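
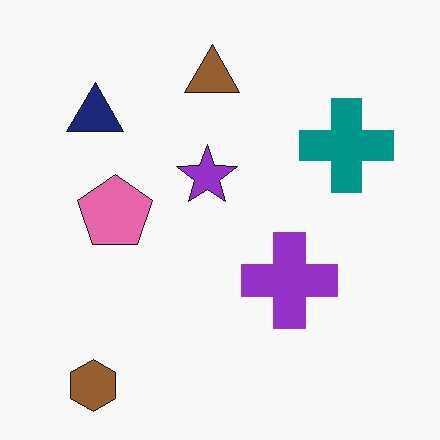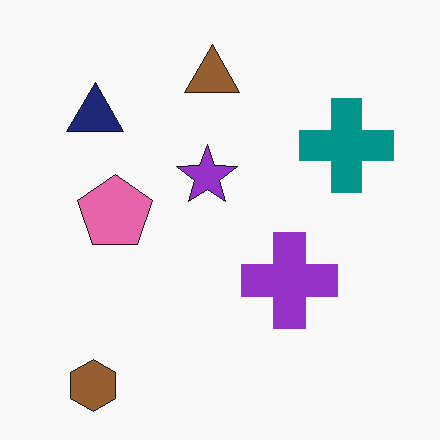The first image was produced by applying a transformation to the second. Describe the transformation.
The image was JPEG-compressed with visible artifacts.

Blocky 8×8 compression artifacts appear around shape edges and the flat background shows ringing — characteristic JPEG degradation.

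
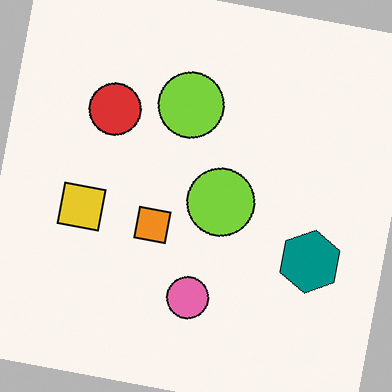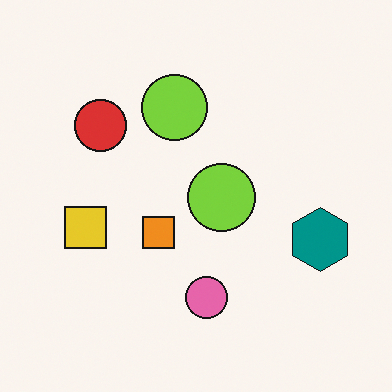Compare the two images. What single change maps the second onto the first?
It was rotated clockwise by a slight angle.

Every shape is tilted by the same angle and the image corners show triangular fill wedges — a whole-image rotation by a non-right angle.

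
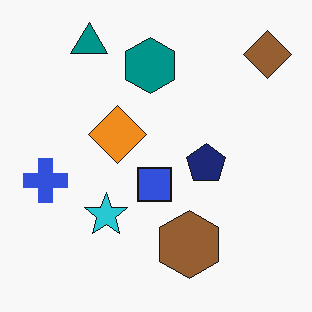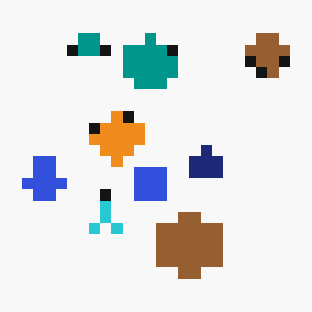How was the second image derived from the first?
Coarsely pixelated.

Shapes are reduced to large square blocks; fine edges and outlines are lost — a downscale-then-upscale (mosaic) effect.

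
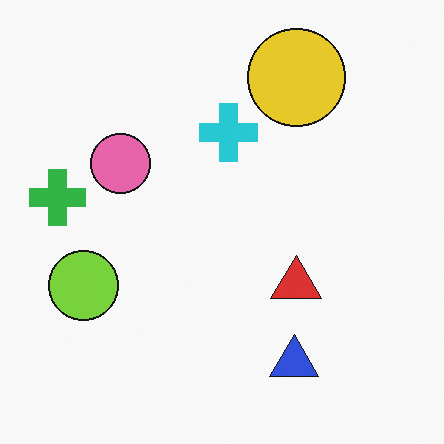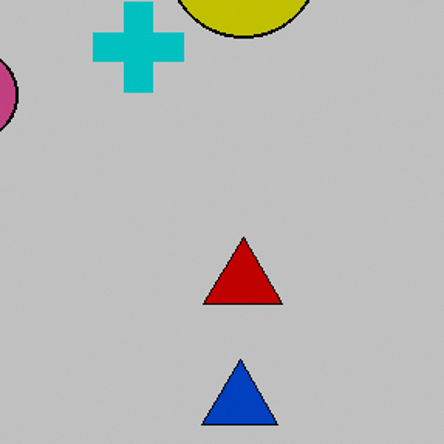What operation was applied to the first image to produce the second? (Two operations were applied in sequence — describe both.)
Heavily posterized to just a handful of flat colors, then cropped to a modestly smaller region and rescaled.

Each flat color has snapped to a coarser quantized level — most visibly, the near-white background has dropped to a flat grey. The visible shapes are larger and the field of view is narrower; shapes near the original edges may be partly or wholly outside the frame — a crop-and-rescale.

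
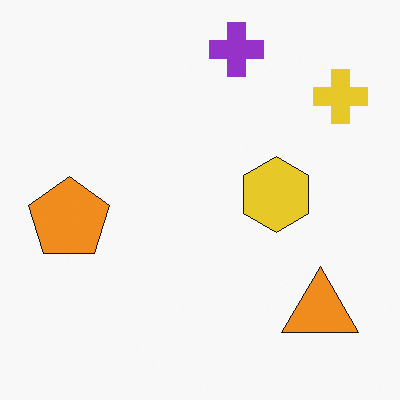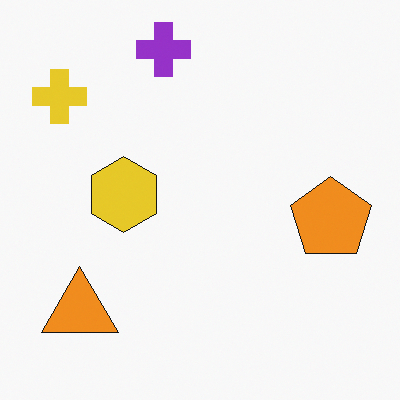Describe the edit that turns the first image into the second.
The transformation is: flipped horizontally (left ↔ right).

The yellow cross is in the top-right of the first image and the top-left of the second — shapes on opposite sides of the vertical midline have swapped in a mirror flip.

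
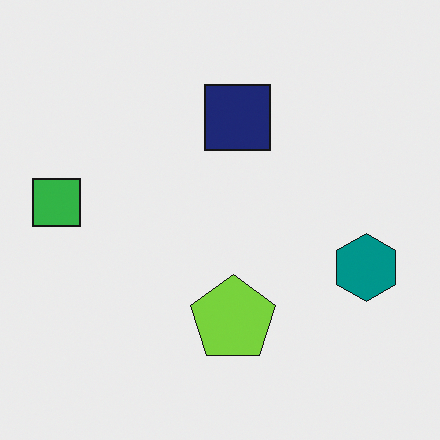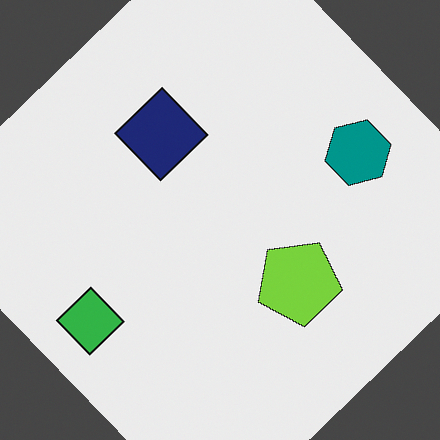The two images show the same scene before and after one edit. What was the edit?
It was rotated counter-clockwise by a large amount — several tens of degrees.

Every shape is tilted by the same angle and the image corners show triangular fill wedges — a whole-image rotation by a non-right angle.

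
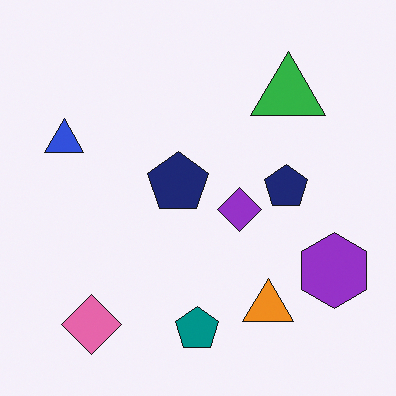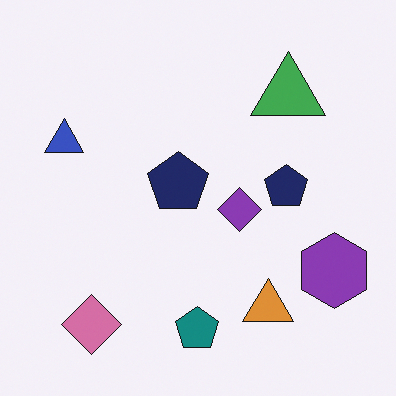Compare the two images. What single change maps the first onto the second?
Slightly desaturated.

All colors are more muted and greyish — a global saturation change.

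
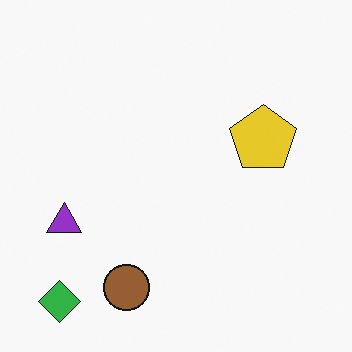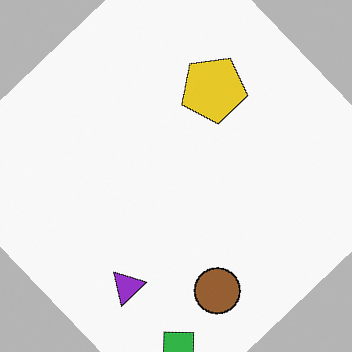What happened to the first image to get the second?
The second image is the first rotated counter-clockwise by a large amount — several tens of degrees.

Every shape is tilted by the same angle and the image corners show triangular fill wedges — a whole-image rotation by a non-right angle.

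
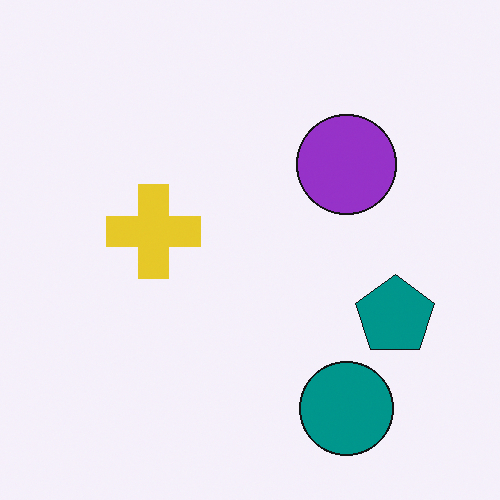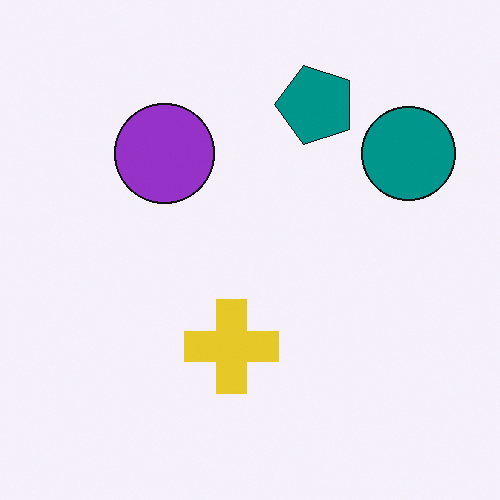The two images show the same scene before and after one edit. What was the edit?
Rotated 90° counter-clockwise.

The teal circle sits in the bottom-right of the first image and the top-right of the second — consistent with a whole-image 90° counter-clockwise rotation.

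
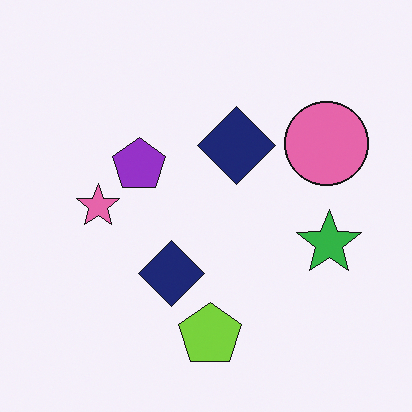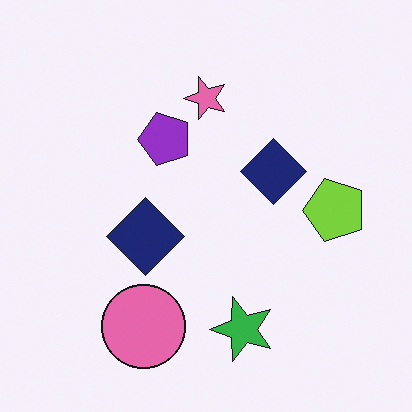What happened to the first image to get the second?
The second image is the first transposed (reflected across the top-left ↔ bottom-right diagonal).

Shapes have swapped their row and column positions — what was in the top-right is now in the bottom-left — a diagonal reflection.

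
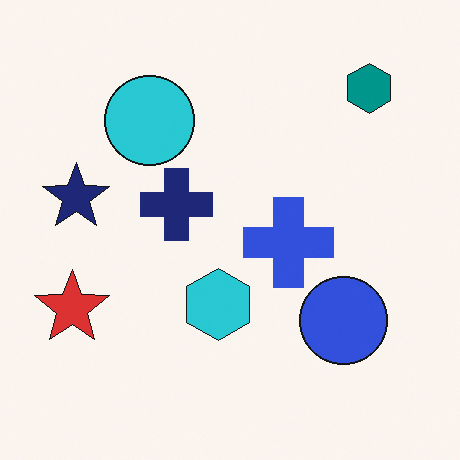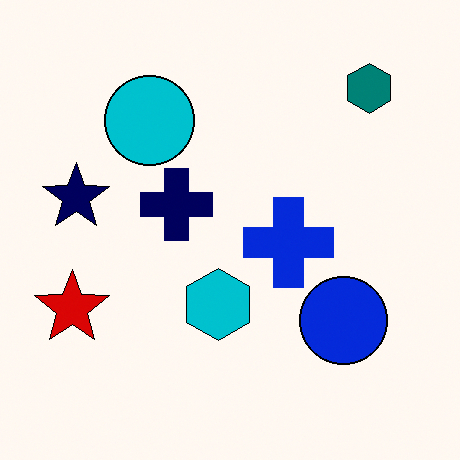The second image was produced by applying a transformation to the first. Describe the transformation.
It was given slightly increased contrast.

Tones are pushed away from mid-grey across the whole image — a global contrast change.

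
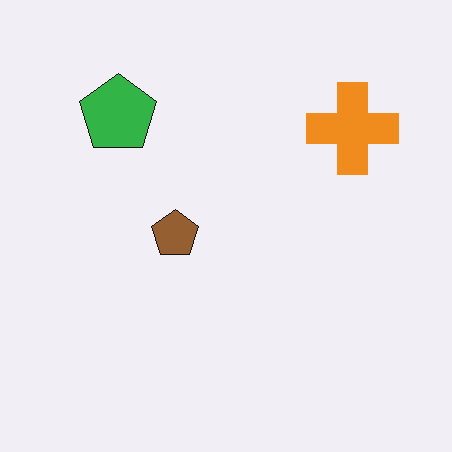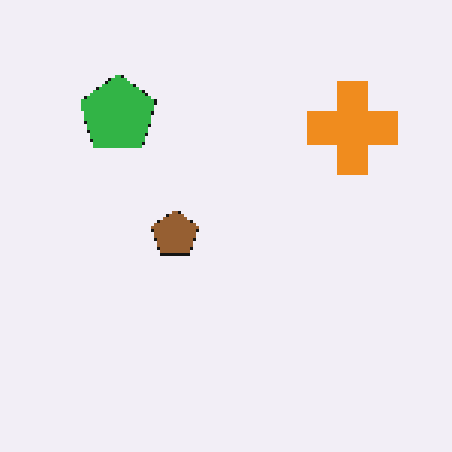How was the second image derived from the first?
The transformation is: lightly pixelated (a mild mosaic effect).

Shapes are reduced to large square blocks; fine edges and outlines are lost — a downscale-then-upscale (mosaic) effect.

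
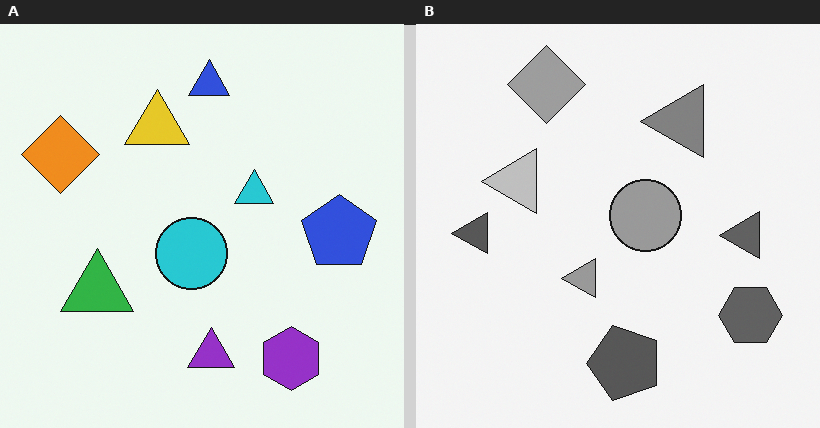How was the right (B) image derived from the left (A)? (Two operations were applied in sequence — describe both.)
Converted to grayscale, then transposed (reflected across the top-left ↔ bottom-right diagonal).

All color is removed — every shape is now a shade of grey. Shapes have swapped their row and column positions — what was in the top-right is now in the bottom-left — a diagonal reflection.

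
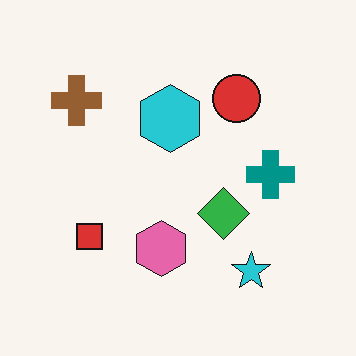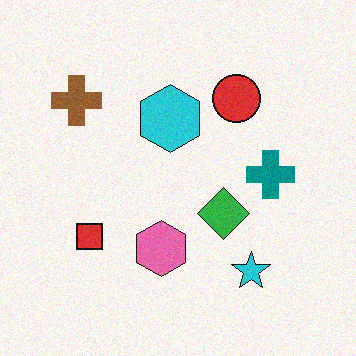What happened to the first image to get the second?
The transformation is: degraded with a light layer of grain.

Random speckle covers the whole image, including the flat background.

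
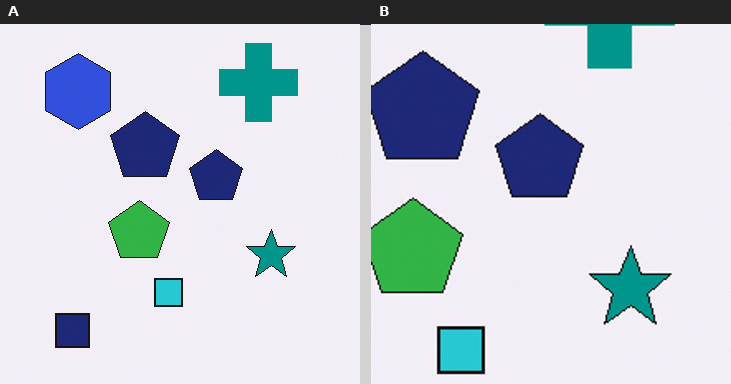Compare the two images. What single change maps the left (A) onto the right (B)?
It was cropped tightly and scaled back up.

The visible shapes are larger and the field of view is narrower; shapes near the original edges may be partly or wholly outside the frame — a crop-and-rescale.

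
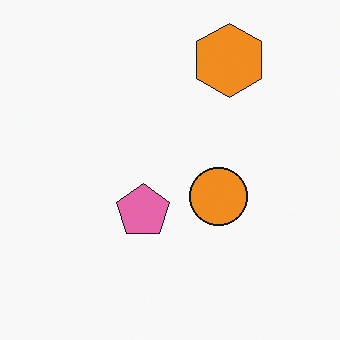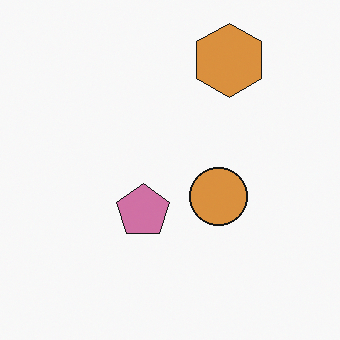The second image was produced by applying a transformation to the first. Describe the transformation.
Slightly desaturated.

All colors are more muted and greyish — a global saturation change.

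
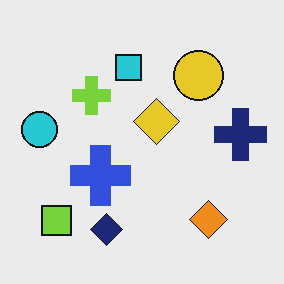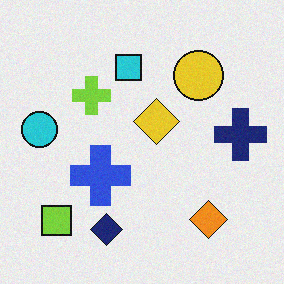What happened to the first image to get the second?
This is the original image degraded with subtle gaussian noise.

Random speckle covers the whole image, including the flat background.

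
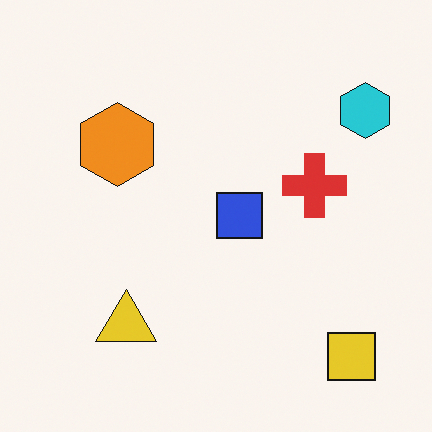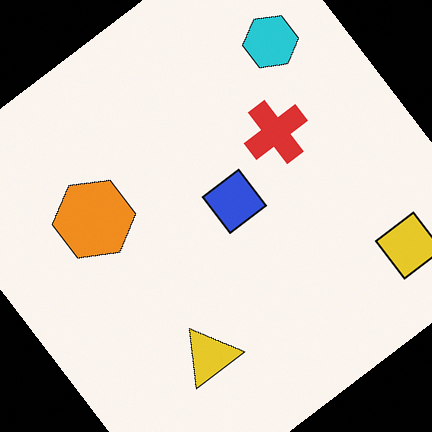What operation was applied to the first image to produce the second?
The second image is the first rotated counter-clockwise by a large amount — several tens of degrees.

Every shape is tilted by the same angle and the image corners show triangular fill wedges — a whole-image rotation by a non-right angle.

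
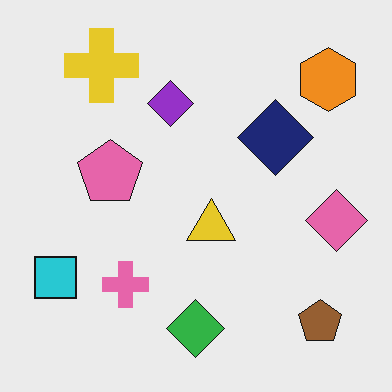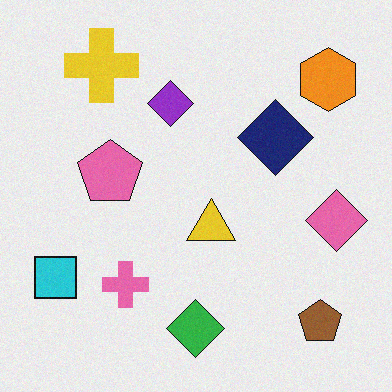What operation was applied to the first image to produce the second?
The transformation is: degraded with a light layer of grain.

Random speckle covers the whole image, including the flat background.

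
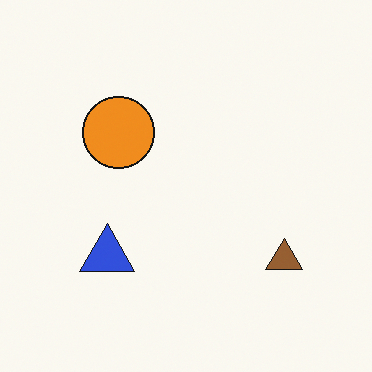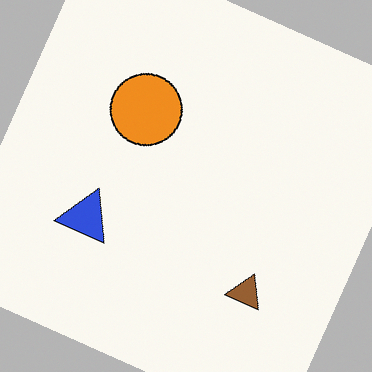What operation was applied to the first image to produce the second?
The image was rotated clockwise by a clearly visible amount.

Every shape is tilted by the same angle and the image corners show triangular fill wedges — a whole-image rotation by a non-right angle.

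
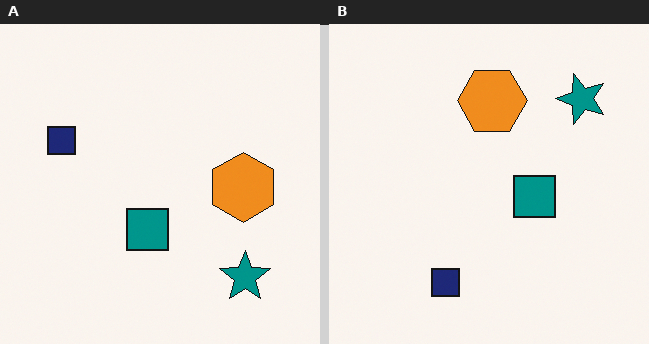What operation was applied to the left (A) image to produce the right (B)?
The right (B) image is the left (A) rotated 90° counter-clockwise.

The teal star sits in the bottom-right of the left (A) image and the top-right of the right (B) — consistent with a whole-image 90° counter-clockwise rotation.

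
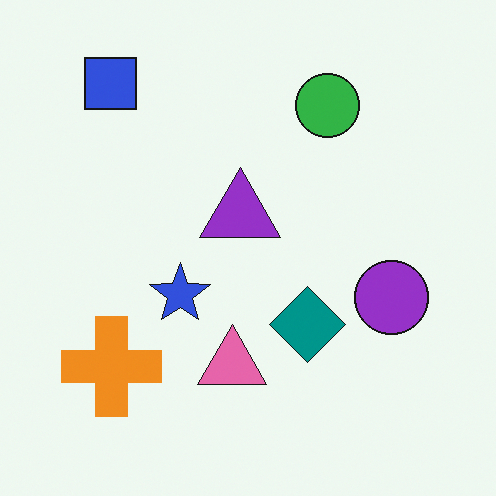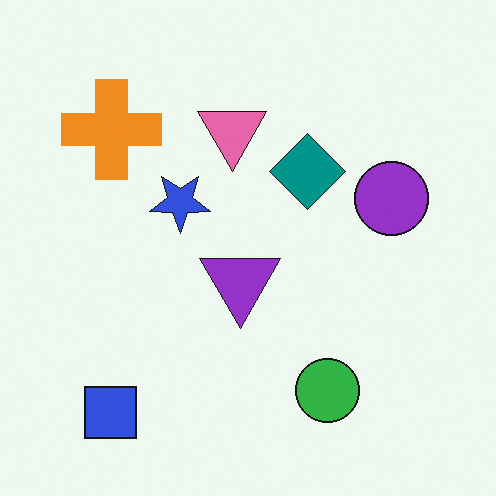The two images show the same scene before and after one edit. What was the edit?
The second image is the first flipped vertically (top ↔ bottom).

The blue square is in the top-left of the first image and the bottom-left of the second — shapes on opposite sides of the horizontal midline have swapped in a mirror flip.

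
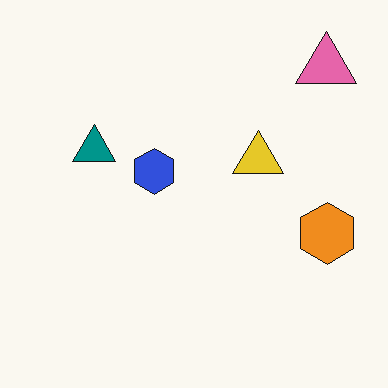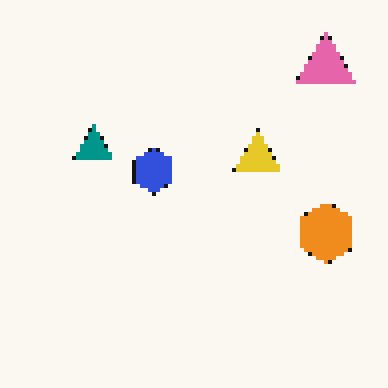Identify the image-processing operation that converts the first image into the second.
Lightly pixelated (a mild mosaic effect).

Shapes are reduced to large square blocks; fine edges and outlines are lost — a downscale-then-upscale (mosaic) effect.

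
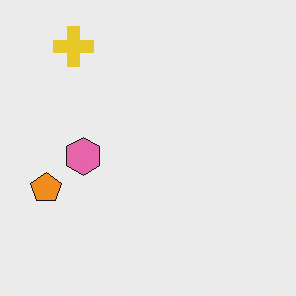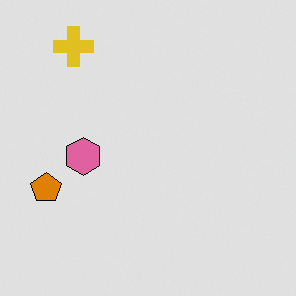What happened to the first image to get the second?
The transformation is: posterized to a reduced palette.

Each flat color has snapped to a coarser quantized level — most visibly, the near-white background has dropped to a flat grey.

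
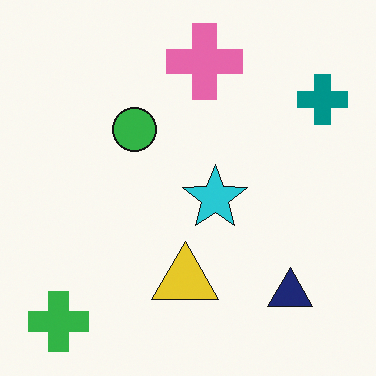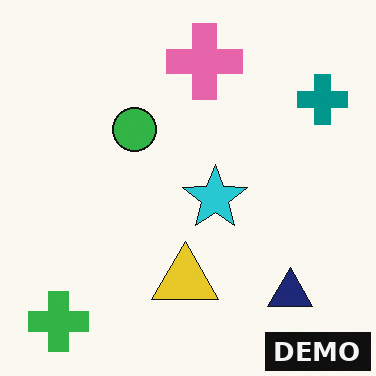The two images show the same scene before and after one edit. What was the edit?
The transformation is: watermarked with the text "DEMO" in the lower-right corner.

A dark label reading "DEMO" appears in the lower-right corner.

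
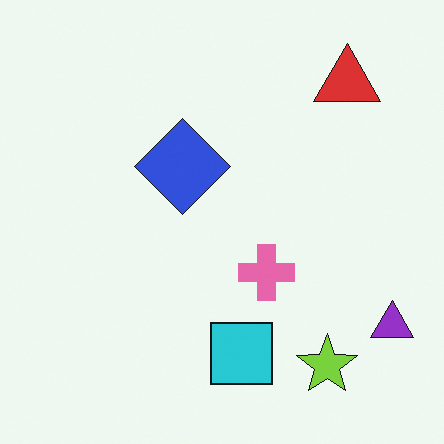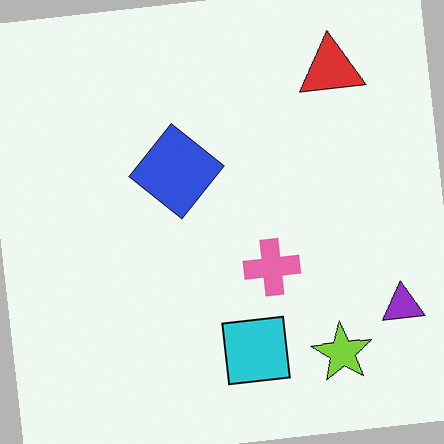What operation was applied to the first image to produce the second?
The second image is the first rotated counter-clockwise by a small amount.

Every shape is tilted by the same angle and the image corners show triangular fill wedges — a whole-image rotation by a non-right angle.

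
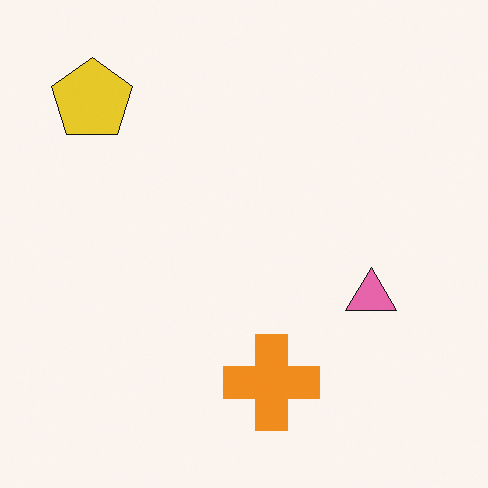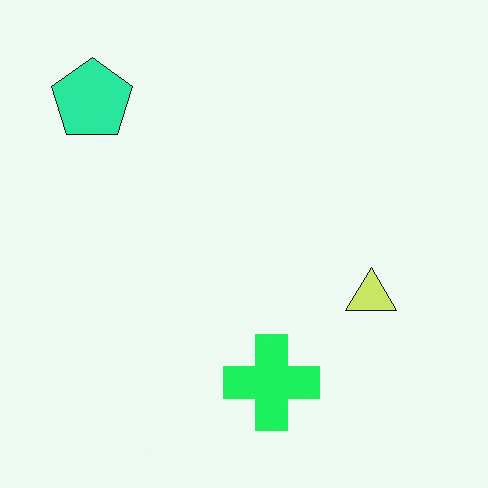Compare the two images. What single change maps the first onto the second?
The image was hue-shifted by a moderate amount.

Every shape's color has rotated by the same amount around the hue wheel — a uniform hue shift.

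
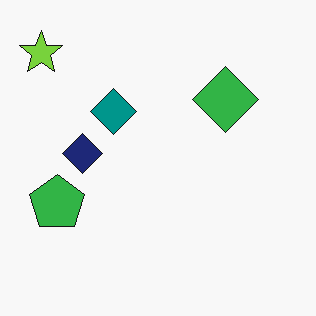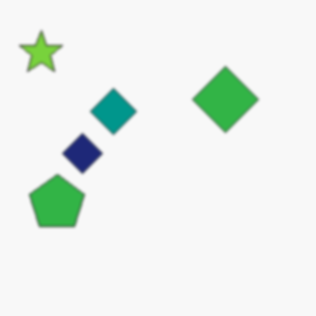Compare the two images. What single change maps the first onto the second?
This is the original image slightly softened.

Shape edges and outlines are uniformly softened across the whole image.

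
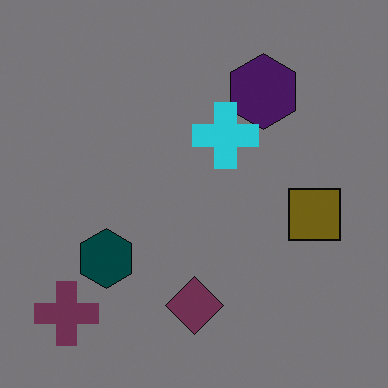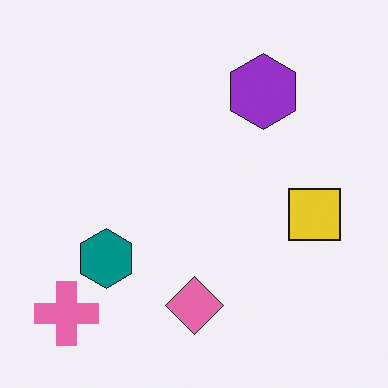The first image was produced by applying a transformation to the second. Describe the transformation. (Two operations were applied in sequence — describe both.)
Noticeably darkened, then overlaid with an additional cyan cross.

Every pixel — background and shapes alike — is uniformly darkened. A cyan cross appears in the first image that is absent from the second.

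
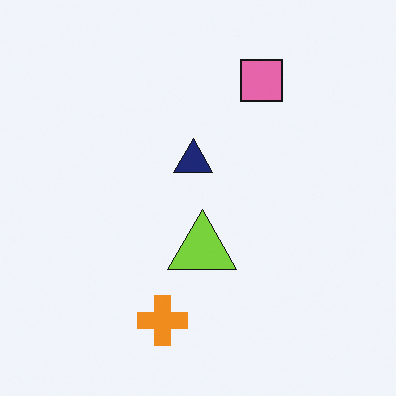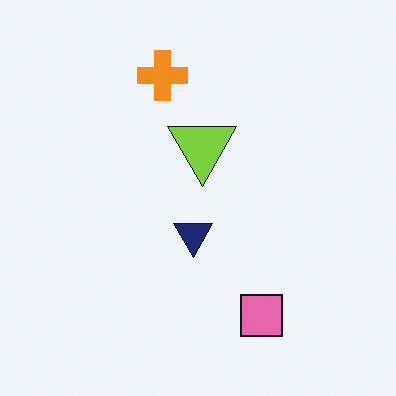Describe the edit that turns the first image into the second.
Flipped vertically (top ↔ bottom).

The orange cross is in the bottom of the first image and the top of the second — shapes on opposite sides of the horizontal midline have swapped in a mirror flip.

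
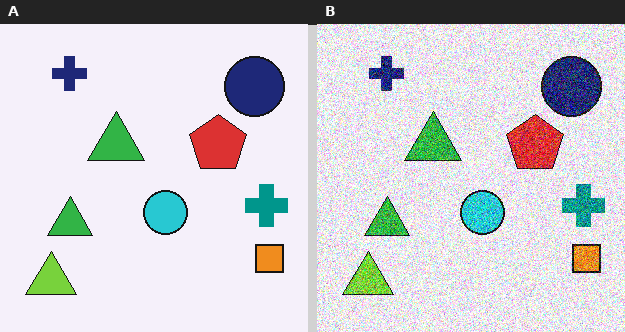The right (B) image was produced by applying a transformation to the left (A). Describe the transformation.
It was degraded with a thick layer of grain.

Random speckle covers the whole image, including the flat background.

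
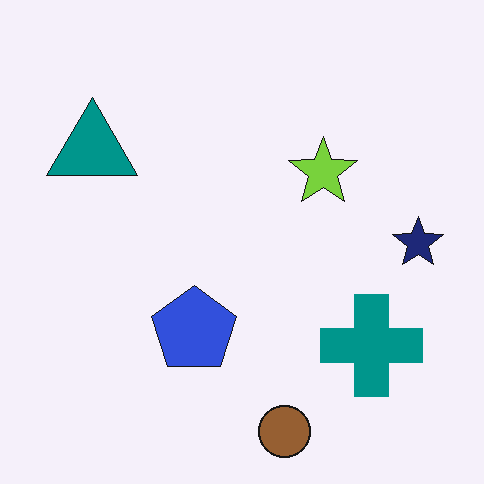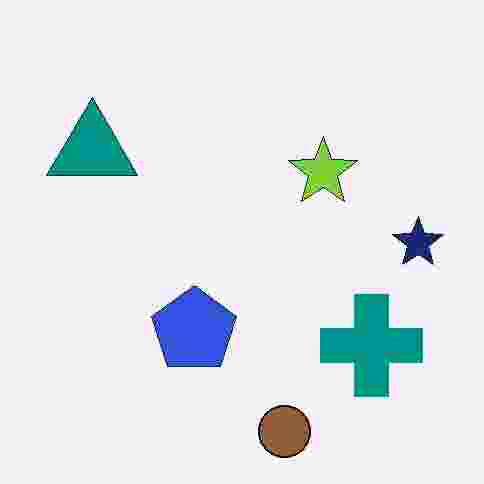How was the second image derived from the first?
Degraded with heavy JPEG compression.

Blocky 8×8 compression artifacts appear around shape edges and the flat background shows ringing — characteristic JPEG degradation.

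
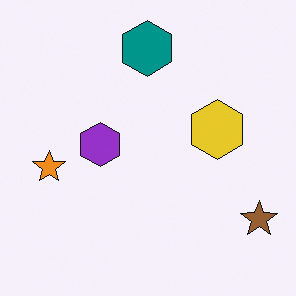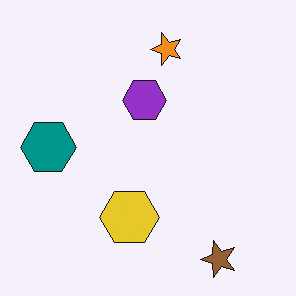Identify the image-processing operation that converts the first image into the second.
This is the original image transposed (reflected across the top-left ↔ bottom-right diagonal).

Shapes have swapped their row and column positions — what was in the top-right is now in the bottom-left — a diagonal reflection.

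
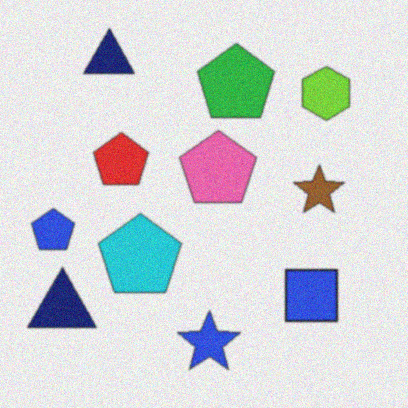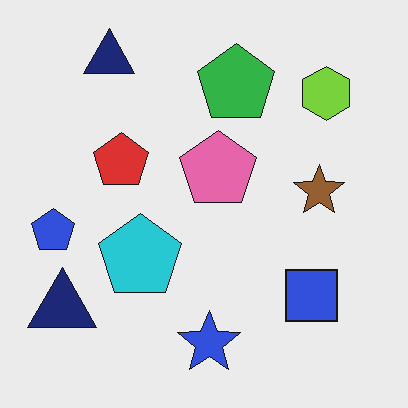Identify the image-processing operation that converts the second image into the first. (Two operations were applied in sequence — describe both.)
The first image is the second slightly softened, then degraded with a light layer of grain.

Shape edges and outlines are uniformly softened across the whole image. Random speckle covers the whole image, including the flat background.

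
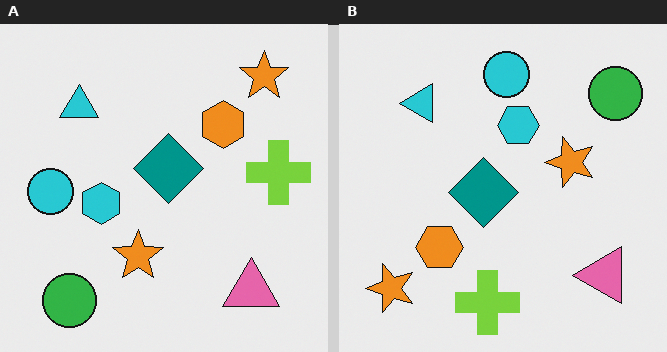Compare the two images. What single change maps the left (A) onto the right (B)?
It was transposed (reflected across the top-left ↔ bottom-right diagonal).

Shapes have swapped their row and column positions — what was in the top-right is now in the bottom-left — a diagonal reflection.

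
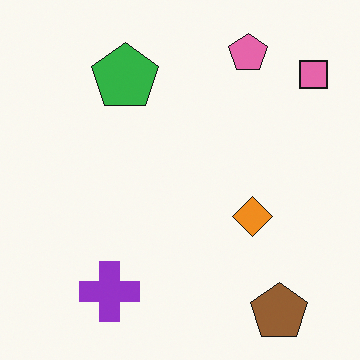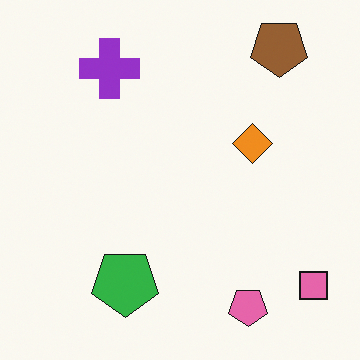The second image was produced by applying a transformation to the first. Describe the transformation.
This is the original image flipped vertically (top ↔ bottom).

The brown pentagon is in the bottom-right of the first image and the top-right of the second — shapes on opposite sides of the horizontal midline have swapped in a mirror flip.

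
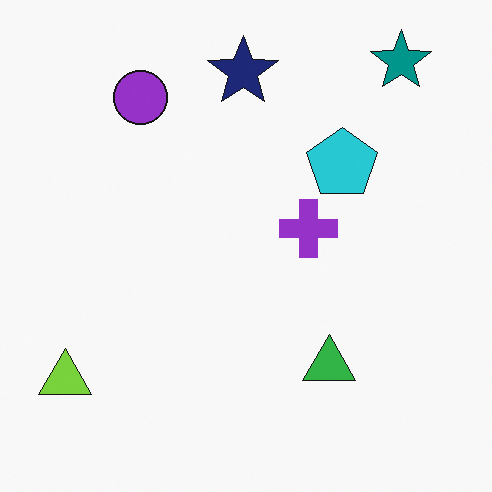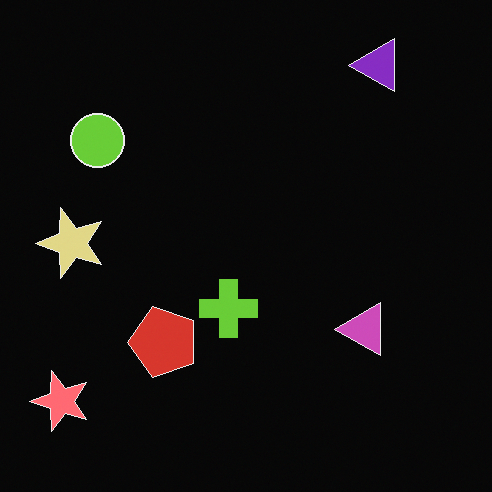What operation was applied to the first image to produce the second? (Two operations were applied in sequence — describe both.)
The transformation is: transposed (reflected across the top-left ↔ bottom-right diagonal), then color-inverted (negative).

Shapes have swapped their row and column positions — what was in the top-right is now in the bottom-left — a diagonal reflection. The light background has become dark and every shape's color is its complement — a photographic negative.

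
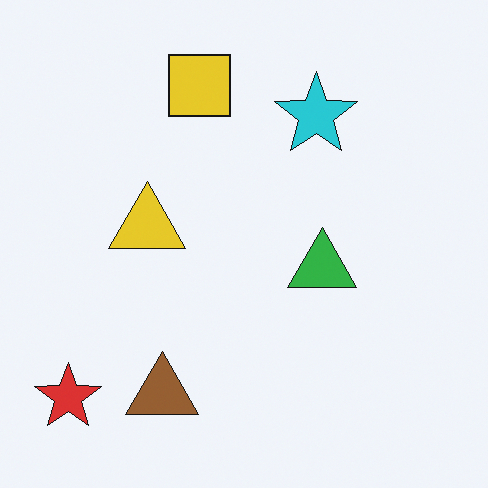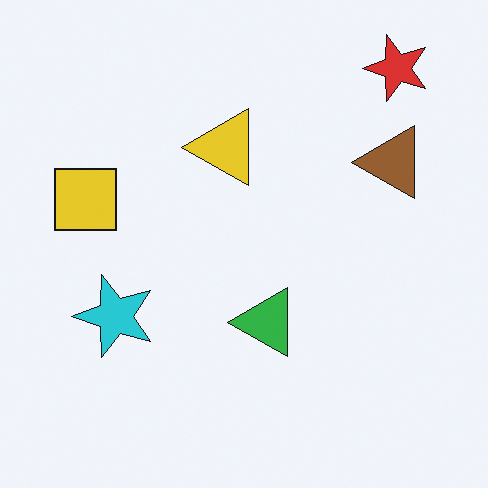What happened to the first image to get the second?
Transposed (reflected across the top-left ↔ bottom-right diagonal).

Shapes have swapped their row and column positions — what was in the top-right is now in the bottom-left — a diagonal reflection.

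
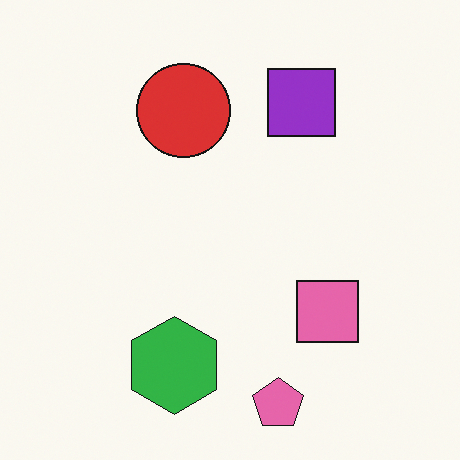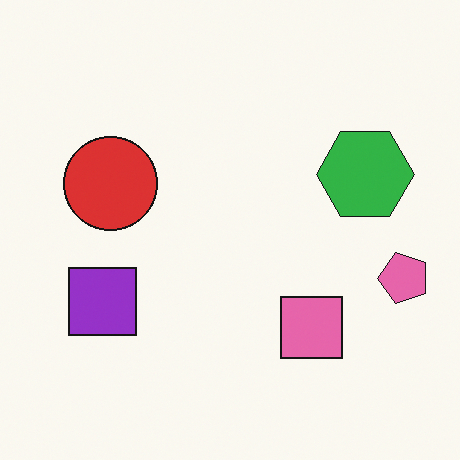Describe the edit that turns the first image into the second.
The image was transposed (reflected across the top-left ↔ bottom-right diagonal).

Shapes have swapped their row and column positions — what was in the top-right is now in the bottom-left — a diagonal reflection.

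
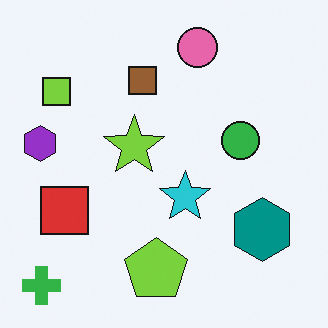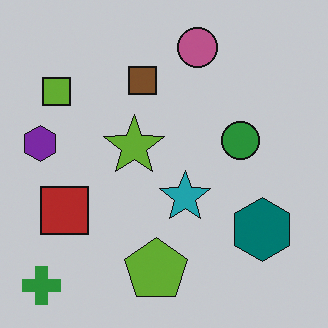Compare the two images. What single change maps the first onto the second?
Slightly darkened.

Every pixel — background and shapes alike — is uniformly darkened.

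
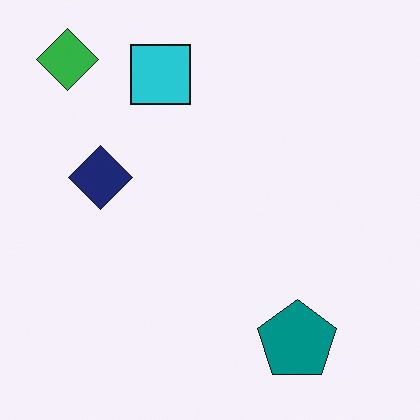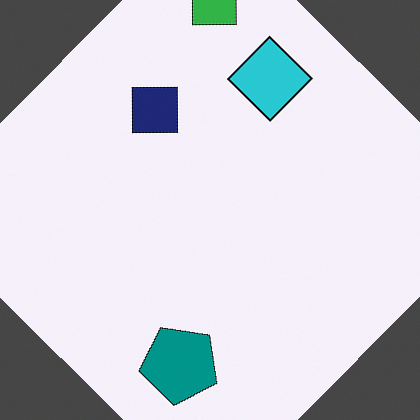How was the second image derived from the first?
Rotated clockwise by a large amount — several tens of degrees.

Every shape is tilted by the same angle and the image corners show triangular fill wedges — a whole-image rotation by a non-right angle.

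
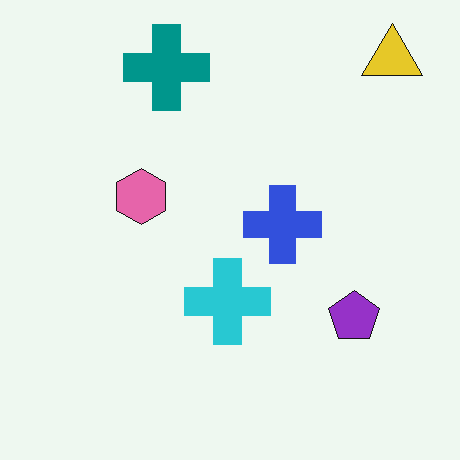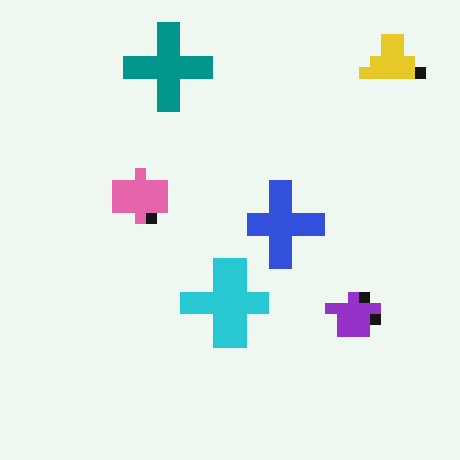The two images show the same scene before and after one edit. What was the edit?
The image was heavily pixelated into large blocks.

Shapes are reduced to large square blocks; fine edges and outlines are lost — a downscale-then-upscale (mosaic) effect.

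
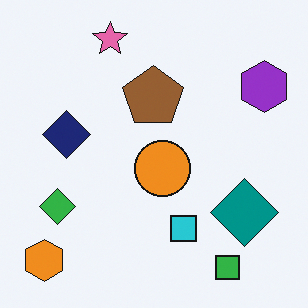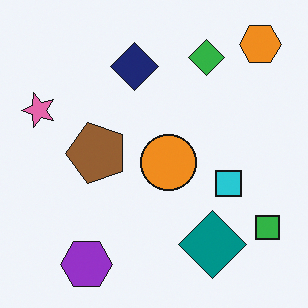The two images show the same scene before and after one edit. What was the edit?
The image was transposed (reflected across the top-left ↔ bottom-right diagonal).

Shapes have swapped their row and column positions — what was in the top-right is now in the bottom-left — a diagonal reflection.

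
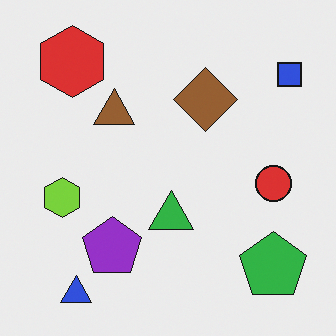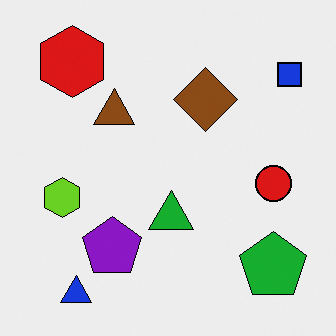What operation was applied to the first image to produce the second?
It was given slightly increased contrast.

Tones are pushed away from mid-grey across the whole image — a global contrast change.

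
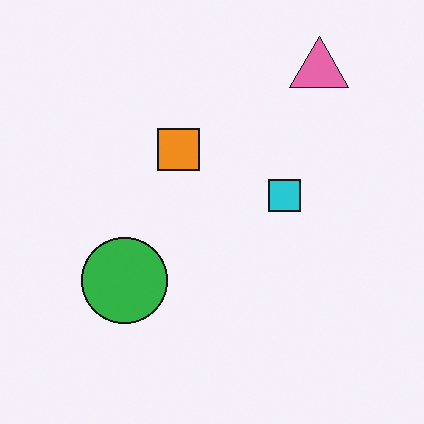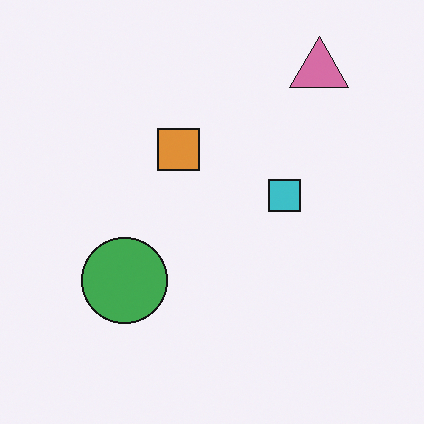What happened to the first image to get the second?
It was slightly desaturated.

All colors are more muted and greyish — a global saturation change.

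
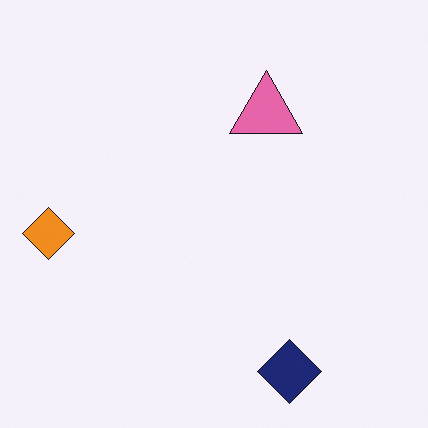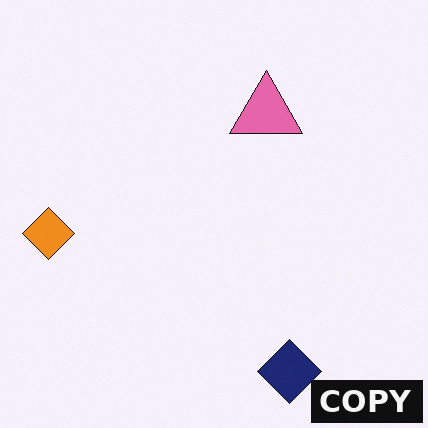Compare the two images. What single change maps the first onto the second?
This is the original image watermarked with the text "COPY" in the lower-right corner.

A dark label reading "COPY" appears in the lower-right corner.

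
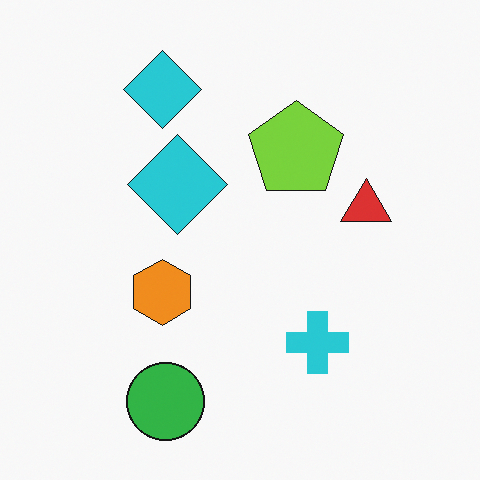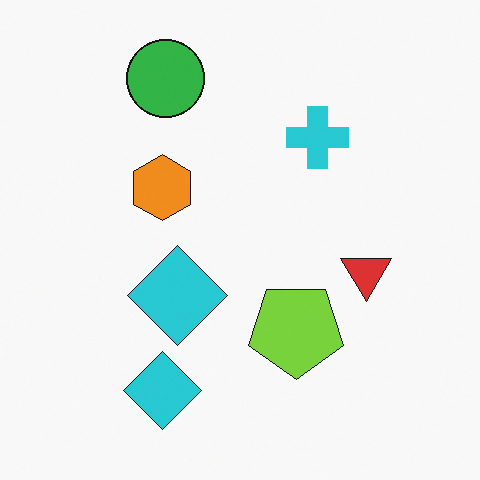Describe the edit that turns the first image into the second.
Flipped vertically (top ↔ bottom).

The green circle is in the bottom of the first image and the top of the second — shapes on opposite sides of the horizontal midline have swapped in a mirror flip.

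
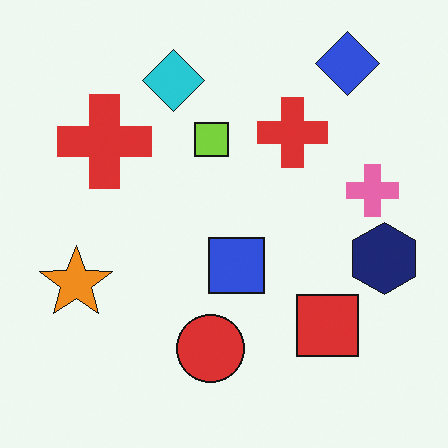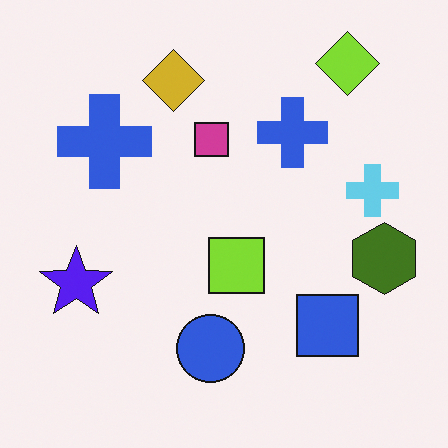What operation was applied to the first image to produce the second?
It was hue-shifted through roughly half the color wheel.

Every shape's color has rotated by the same amount around the hue wheel — a uniform hue shift.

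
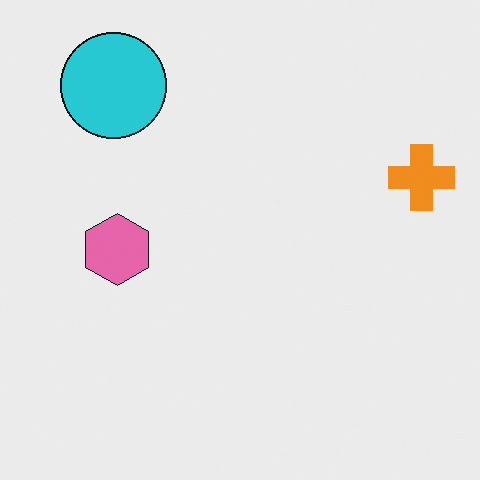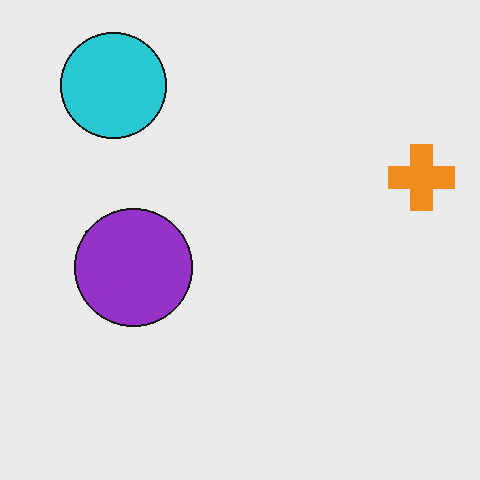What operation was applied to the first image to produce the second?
This is the original image overlaid with an additional purple circle.

A purple circle appears in the second image that is absent from the first.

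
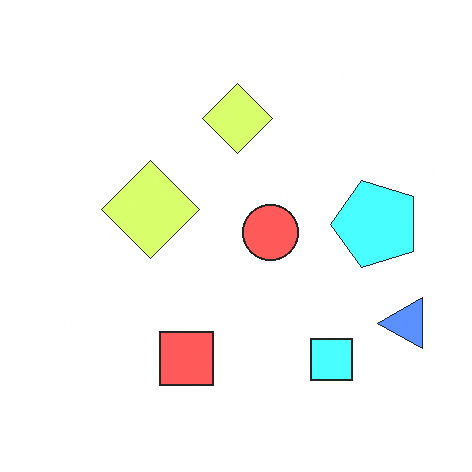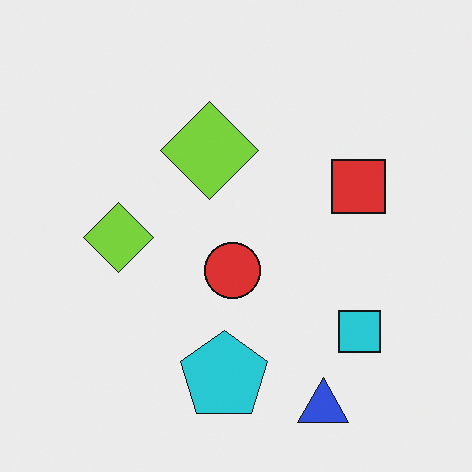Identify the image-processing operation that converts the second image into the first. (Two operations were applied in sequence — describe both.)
It was transposed (reflected across the top-left ↔ bottom-right diagonal), then substantially brightened.

Shapes have swapped their row and column positions — what was in the top-right is now in the bottom-left — a diagonal reflection. Every pixel — background and shapes alike — is uniformly brightened.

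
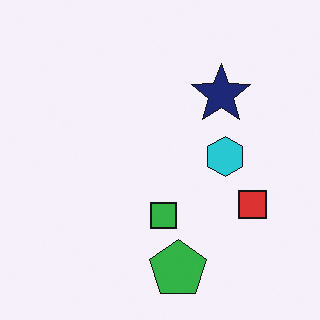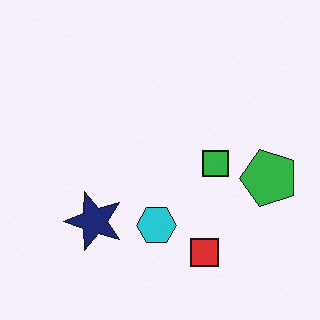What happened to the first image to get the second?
Transposed (reflected across the top-left ↔ bottom-right diagonal).

Shapes have swapped their row and column positions — what was in the top-right is now in the bottom-left — a diagonal reflection.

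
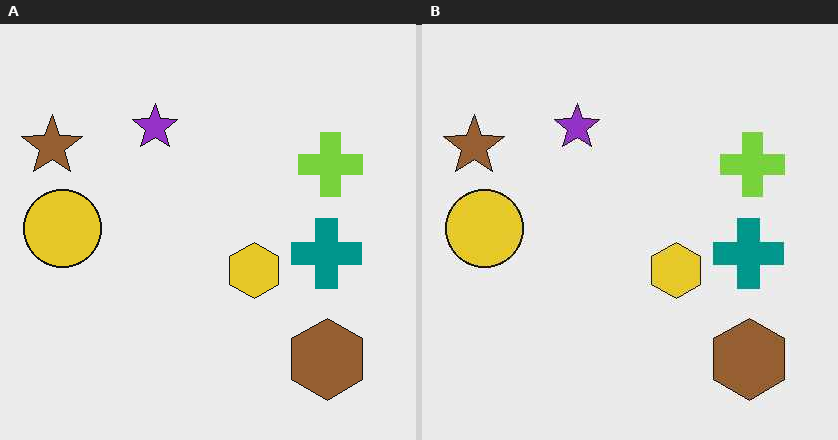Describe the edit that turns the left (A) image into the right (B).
It was given moderate JPEG compression.

Blocky 8×8 compression artifacts appear around shape edges and the flat background shows ringing — characteristic JPEG degradation.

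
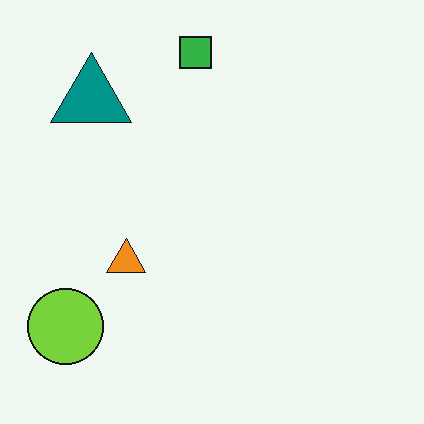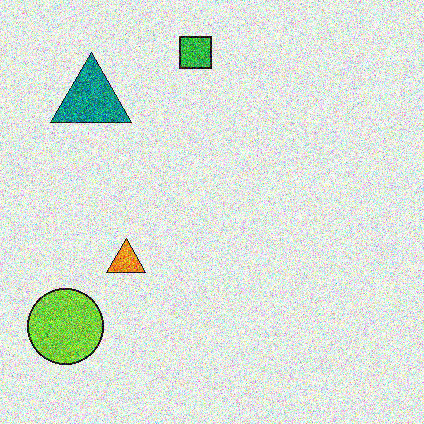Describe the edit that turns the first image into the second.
This is the original image degraded with a thick layer of grain.

Random speckle covers the whole image, including the flat background.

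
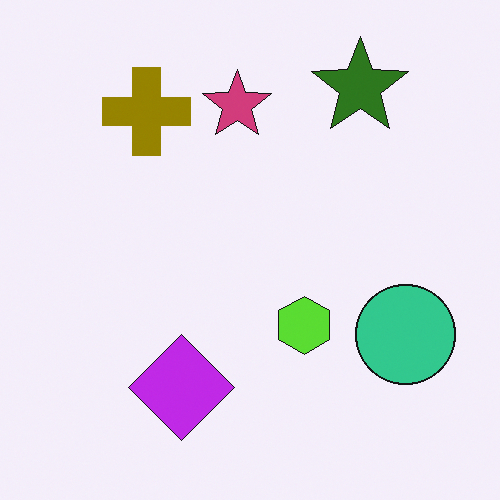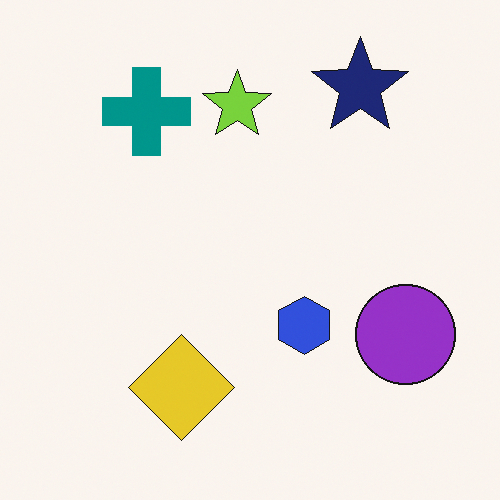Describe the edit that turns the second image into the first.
This is the original image hue-shifted through roughly half the color wheel.

Every shape's color has rotated by the same amount around the hue wheel — a uniform hue shift.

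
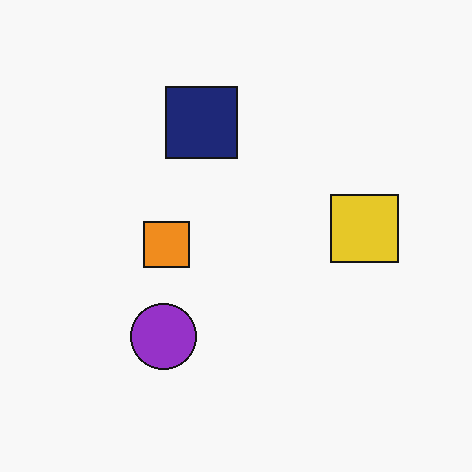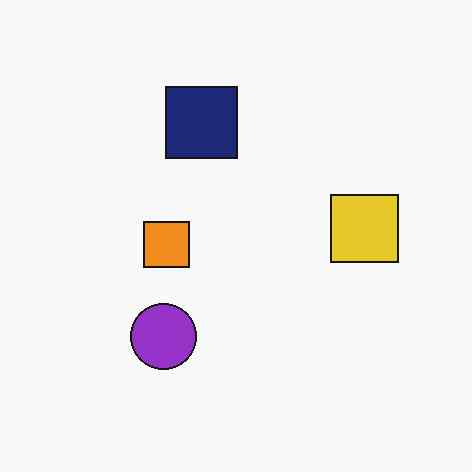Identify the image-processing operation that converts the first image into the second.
The image was JPEG-compressed with visible artifacts.

Blocky 8×8 compression artifacts appear around shape edges and the flat background shows ringing — characteristic JPEG degradation.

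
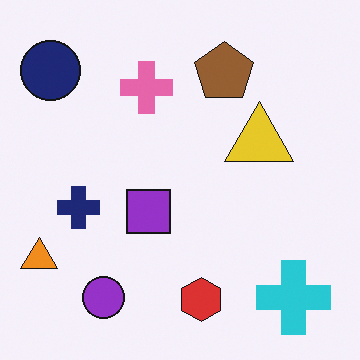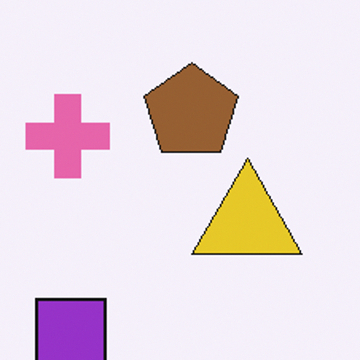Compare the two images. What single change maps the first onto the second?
It was cropped slightly and scaled back up.

The visible shapes are larger and the field of view is narrower; shapes near the original edges may be partly or wholly outside the frame — a crop-and-rescale.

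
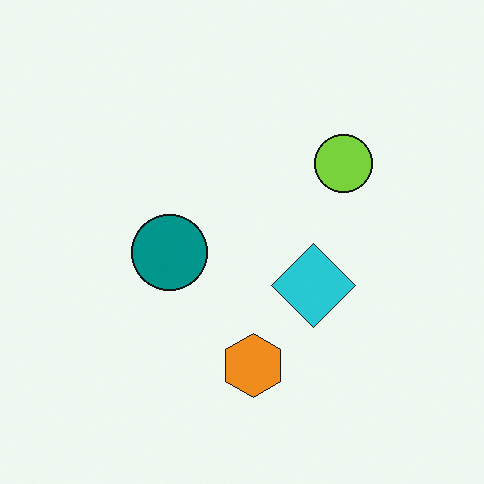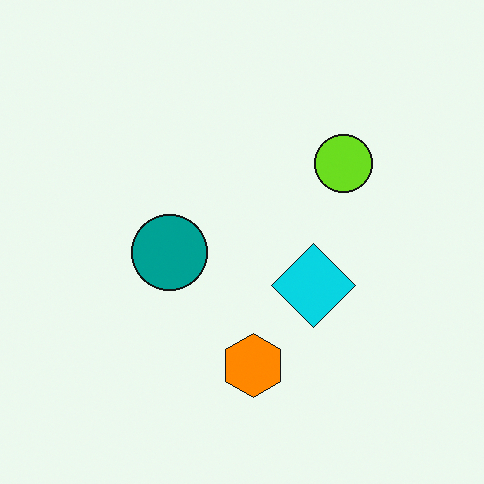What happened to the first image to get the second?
It was slightly oversaturated.

All colors are more vivid — a global saturation change.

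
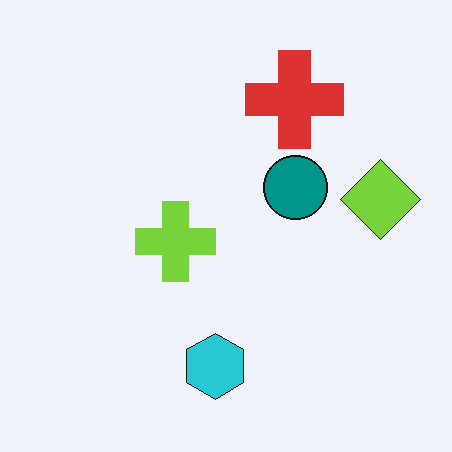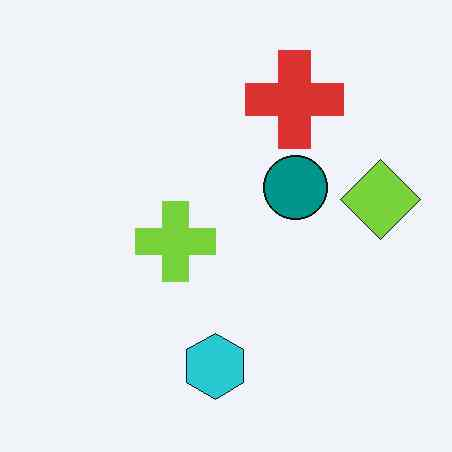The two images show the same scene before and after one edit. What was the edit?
This is the original image JPEG-compressed with visible artifacts.

Blocky 8×8 compression artifacts appear around shape edges and the flat background shows ringing — characteristic JPEG degradation.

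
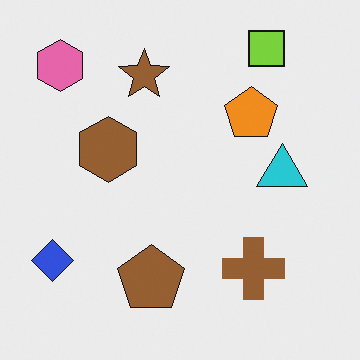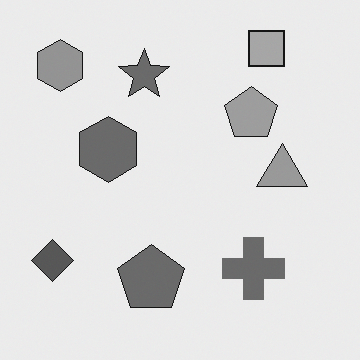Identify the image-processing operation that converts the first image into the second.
The transformation is: converted to grayscale.

All color is removed — every shape is now a shade of grey.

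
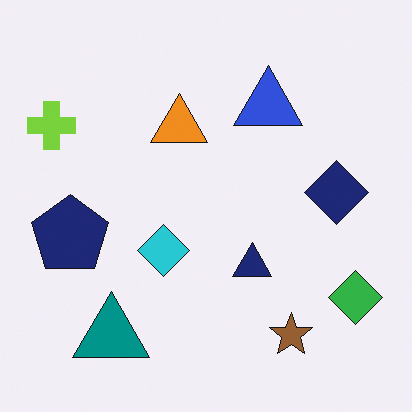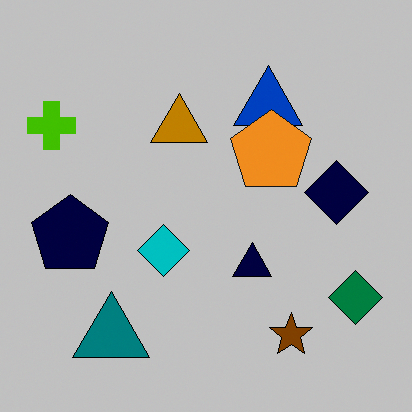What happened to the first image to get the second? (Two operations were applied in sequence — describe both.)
This is the original image aggressively posterized, then overlaid with an additional orange pentagon.

Each flat color has snapped to a coarser quantized level — most visibly, the near-white background has dropped to a flat grey. An orange pentagon appears in the second image that is absent from the first.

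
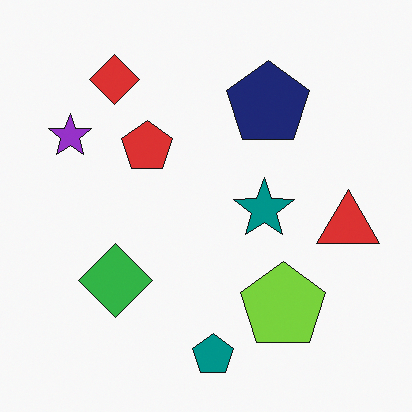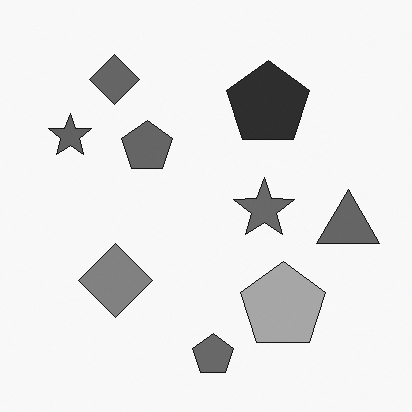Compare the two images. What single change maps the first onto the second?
The image was converted to grayscale.

All color is removed — every shape is now a shade of grey.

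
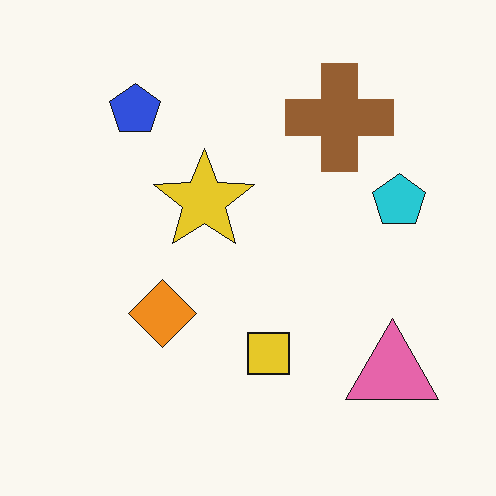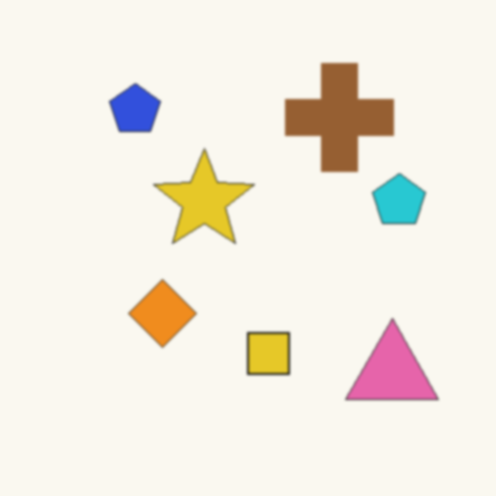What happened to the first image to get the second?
The transformation is: lightly blurred.

Shape edges and outlines are uniformly softened across the whole image.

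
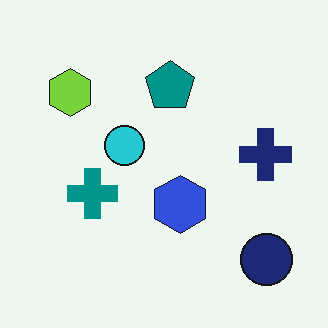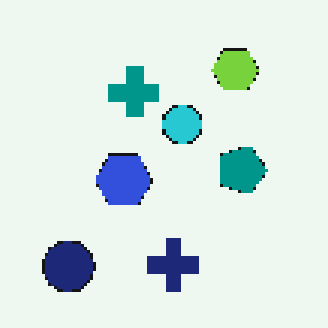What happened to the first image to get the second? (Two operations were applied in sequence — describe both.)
The second image is the first rotated 90° clockwise, then mildly pixelated.

The navy circle sits in the bottom-right of the first image and the bottom-left of the second — consistent with a whole-image 90° clockwise rotation. Shapes are reduced to large square blocks; fine edges and outlines are lost — a downscale-then-upscale (mosaic) effect.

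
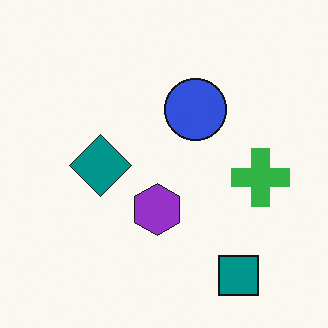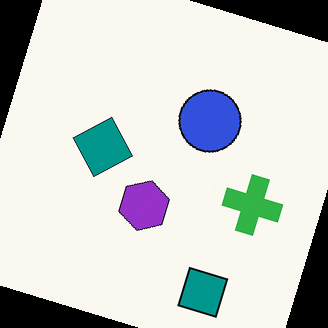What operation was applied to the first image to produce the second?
The transformation is: rotated clockwise by a moderate amount.

Every shape is tilted by the same angle and the image corners show triangular fill wedges — a whole-image rotation by a non-right angle.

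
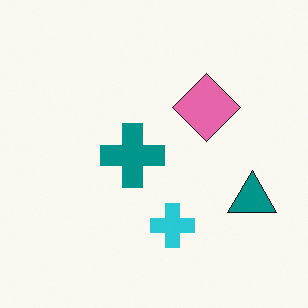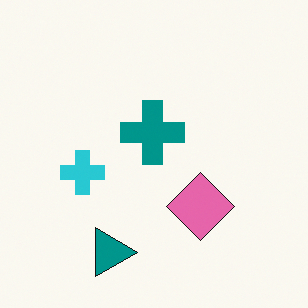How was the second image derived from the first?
Rotated 90° clockwise.

The teal triangle sits in the right of the first image and the bottom of the second — consistent with a whole-image 90° clockwise rotation.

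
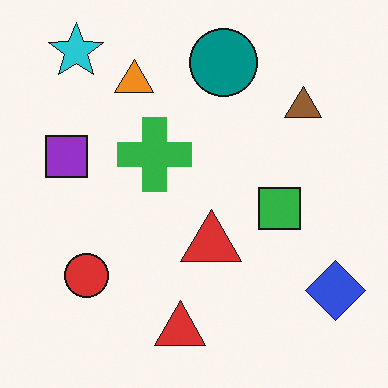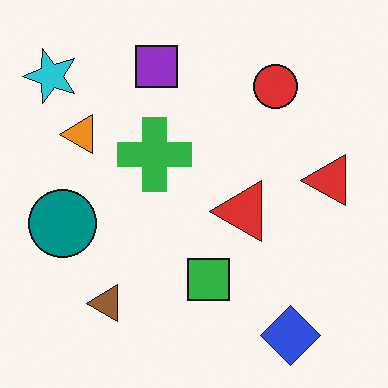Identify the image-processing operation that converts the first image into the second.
The transformation is: transposed (reflected across the top-left ↔ bottom-right diagonal).

Shapes have swapped their row and column positions — what was in the top-right is now in the bottom-left — a diagonal reflection.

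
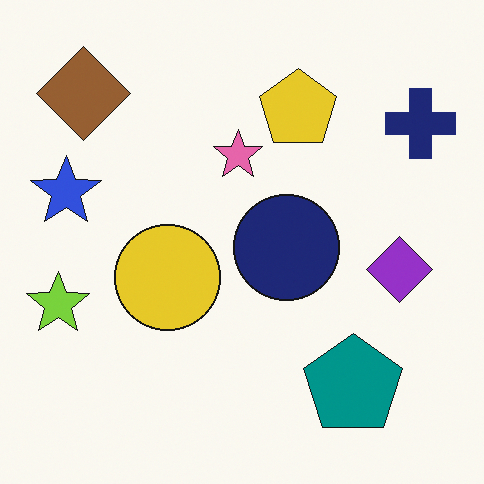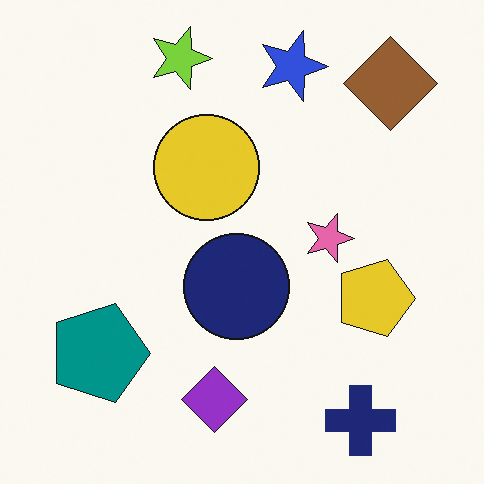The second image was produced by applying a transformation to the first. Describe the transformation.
The image was rotated 90° clockwise.

The brown diamond sits in the top-left of the first image and the top-right of the second — consistent with a whole-image 90° clockwise rotation.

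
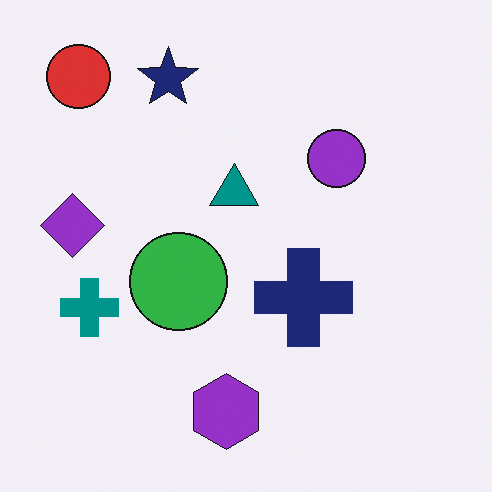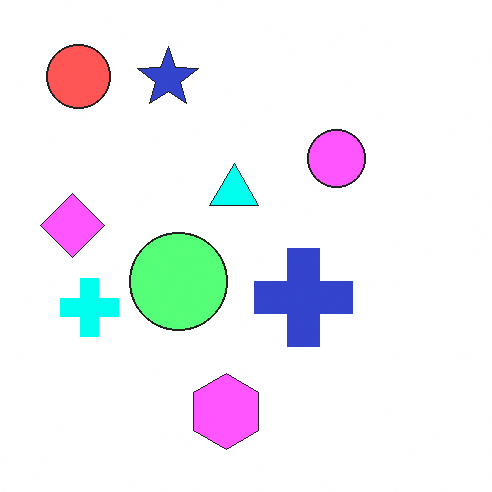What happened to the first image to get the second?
This is the original image noticeably brightened.

Every pixel — background and shapes alike — is uniformly brightened.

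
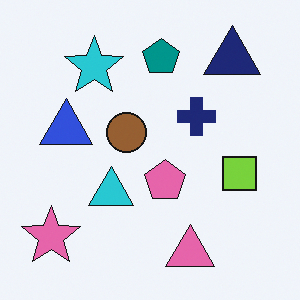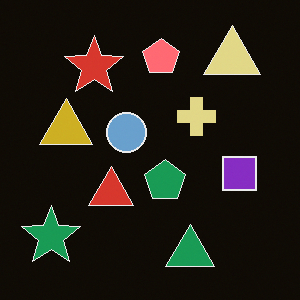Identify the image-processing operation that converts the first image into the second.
The second image is the first color-inverted (negative).

The light background has become dark and every shape's color is its complement — a photographic negative.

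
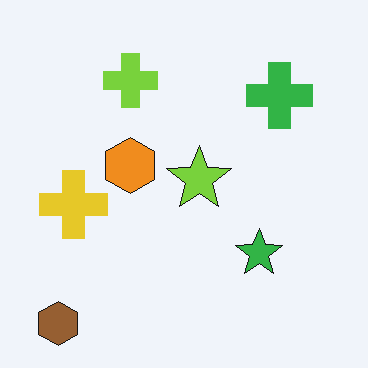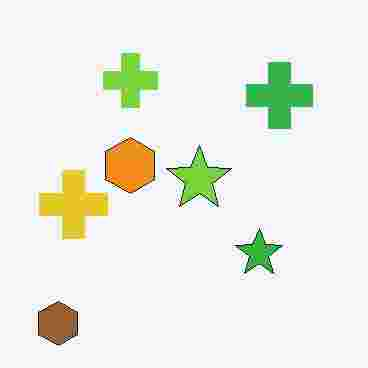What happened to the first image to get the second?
Heavily JPEG-compressed with obvious blocking artifacts.

Blocky 8×8 compression artifacts appear around shape edges and the flat background shows ringing — characteristic JPEG degradation.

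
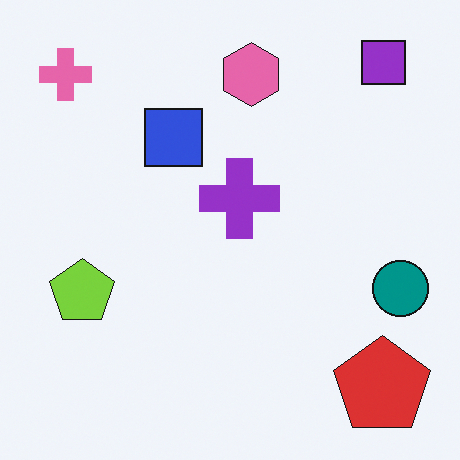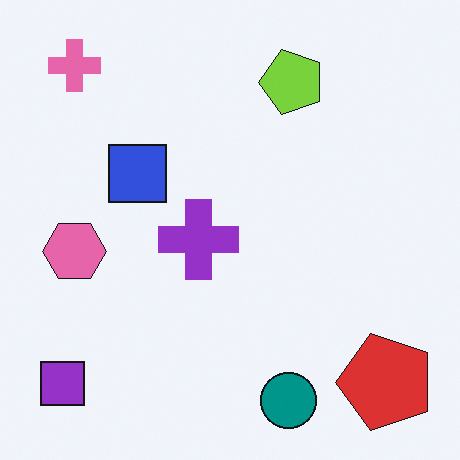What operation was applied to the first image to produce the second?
The image was transposed (reflected across the top-left ↔ bottom-right diagonal).

Shapes have swapped their row and column positions — what was in the top-right is now in the bottom-left — a diagonal reflection.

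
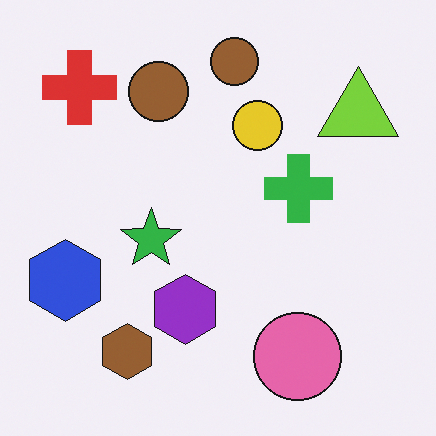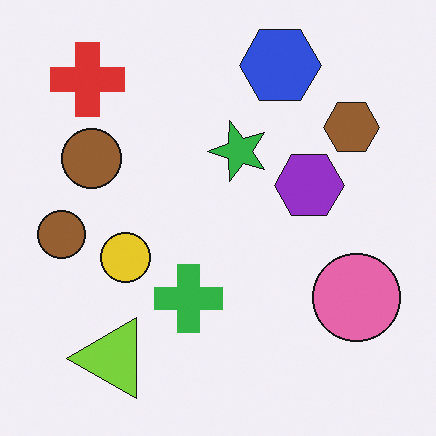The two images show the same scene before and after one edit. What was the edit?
Transposed (reflected across the top-left ↔ bottom-right diagonal).

Shapes have swapped their row and column positions — what was in the top-right is now in the bottom-left — a diagonal reflection.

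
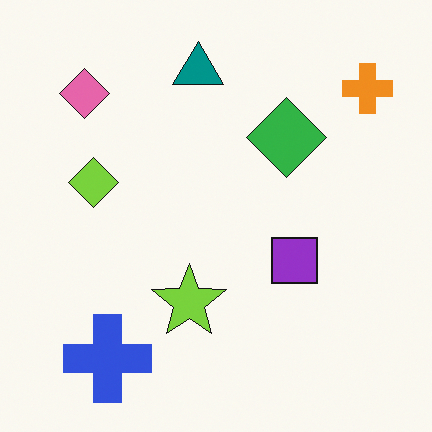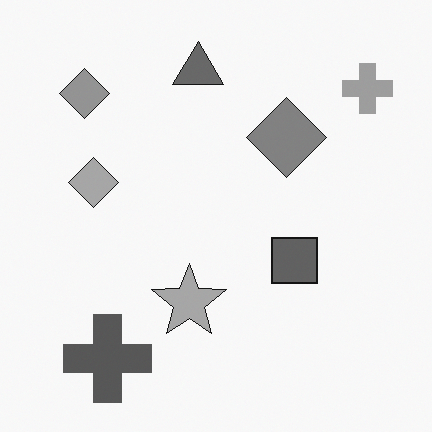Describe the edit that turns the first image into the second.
The image was converted to grayscale.

All color is removed — every shape is now a shade of grey.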